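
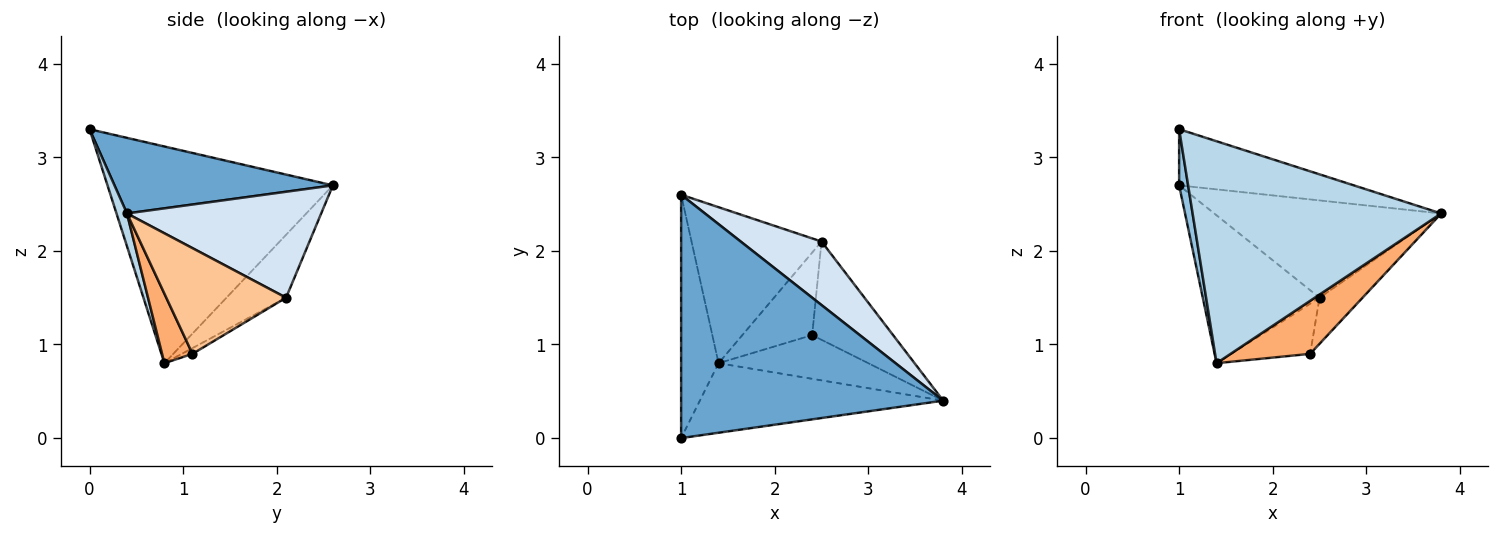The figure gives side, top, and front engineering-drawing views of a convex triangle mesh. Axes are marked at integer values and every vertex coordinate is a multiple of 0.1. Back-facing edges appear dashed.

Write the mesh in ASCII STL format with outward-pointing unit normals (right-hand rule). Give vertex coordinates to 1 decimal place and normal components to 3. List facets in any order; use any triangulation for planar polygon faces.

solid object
 facet normal 0.271 0.216 0.938
  outer loop
   vertex 1.0 0.0 3.3
   vertex 3.8 0.4 2.4
   vertex 1.0 2.6 2.7
  endloop
 endfacet
 facet normal -0.985 -0.039 -0.170
  outer loop
   vertex 1.4 0.8 0.8
   vertex 1.0 0.0 3.3
   vertex 1.0 2.6 2.7
  endloop
 endfacet
 facet normal 0.040 -0.954 -0.299
  outer loop
   vertex 1.4 0.8 0.8
   vertex 3.8 0.4 2.4
   vertex 1.0 0.0 3.3
  endloop
 endfacet
 facet normal 0.582 0.681 0.444
  outer loop
   vertex 2.5 2.1 1.5
   vertex 1.0 2.6 2.7
   vertex 3.8 0.4 2.4
  endloop
 endfacet
 facet normal -0.331 0.649 -0.685
  outer loop
   vertex 2.5 2.1 1.5
   vertex 1.4 0.8 0.8
   vertex 1.0 2.6 2.7
  endloop
 endfacet
 facet normal 0.283 -0.740 -0.610
  outer loop
   vertex 2.4 1.1 0.9
   vertex 3.8 0.4 2.4
   vertex 1.4 0.8 0.8
  endloop
 endfacet
 facet normal 0.764 0.274 -0.585
  outer loop
   vertex 2.4 1.1 0.9
   vertex 2.5 2.1 1.5
   vertex 3.8 0.4 2.4
  endloop
 endfacet
 facet normal -0.070 0.518 -0.852
  outer loop
   vertex 2.4 1.1 0.9
   vertex 1.4 0.8 0.8
   vertex 2.5 2.1 1.5
  endloop
 endfacet
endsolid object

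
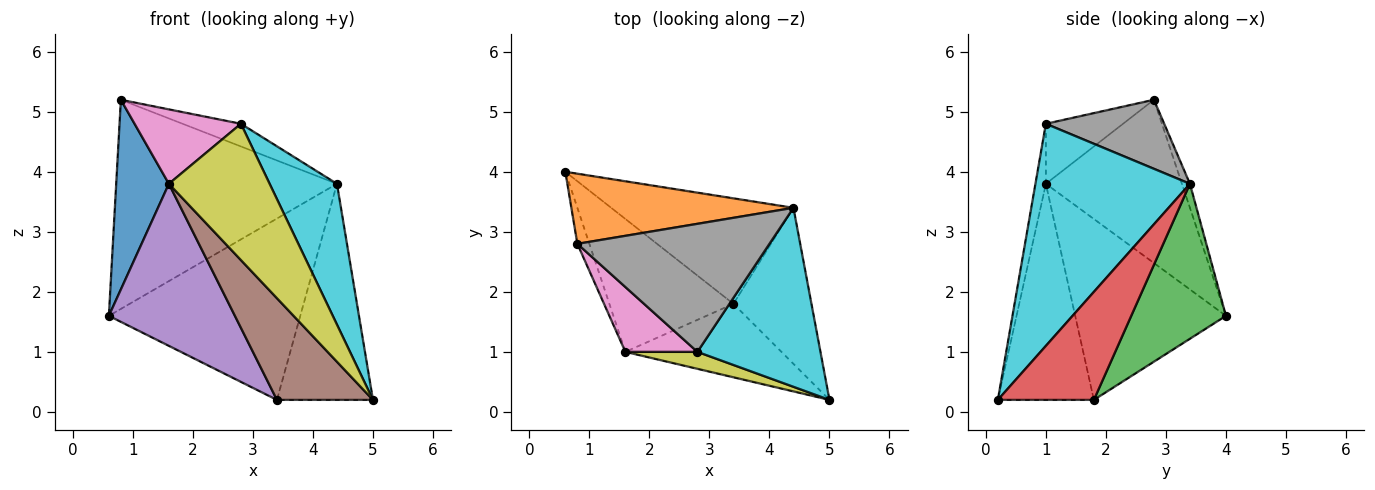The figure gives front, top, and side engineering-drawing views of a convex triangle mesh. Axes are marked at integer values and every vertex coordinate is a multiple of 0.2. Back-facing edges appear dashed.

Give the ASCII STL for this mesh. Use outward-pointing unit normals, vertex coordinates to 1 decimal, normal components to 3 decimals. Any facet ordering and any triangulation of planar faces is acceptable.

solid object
 facet normal -0.930 -0.360 -0.068
  outer loop
   vertex 1.6 1.0 3.8
   vertex 0.8 2.8 5.2
   vertex 0.6 4.0 1.6
  endloop
 endfacet
 facet normal -0.034 0.948 0.318
  outer loop
   vertex 4.4 3.4 3.8
   vertex 0.6 4.0 1.6
   vertex 0.8 2.8 5.2
  endloop
 endfacet
 facet normal 0.393 0.795 -0.462
  outer loop
   vertex 3.4 1.8 0.2
   vertex 0.6 4.0 1.6
   vertex 4.4 3.4 3.8
  endloop
 endfacet
 facet normal 0.630 0.630 -0.455
  outer loop
   vertex 3.4 1.8 0.2
   vertex 4.4 3.4 3.8
   vertex 5.0 0.2 0.2
  endloop
 endfacet
 facet normal -0.679 -0.568 -0.466
  outer loop
   vertex 3.4 1.8 0.2
   vertex 1.6 1.0 3.8
   vertex 0.6 4.0 1.6
  endloop
 endfacet
 facet normal -0.630 -0.630 -0.455
  outer loop
   vertex 3.4 1.8 0.2
   vertex 5.0 0.2 0.2
   vertex 1.6 1.0 3.8
  endloop
 endfacet
 facet normal -0.480 -0.661 0.576
  outer loop
   vertex 2.8 1.0 4.8
   vertex 0.8 2.8 5.2
   vertex 1.6 1.0 3.8
  endloop
 endfacet
 facet normal 0.334 0.164 0.928
  outer loop
   vertex 2.8 1.0 4.8
   vertex 4.4 3.4 3.8
   vertex 0.8 2.8 5.2
  endloop
 endfacet
 facet normal -0.102 -0.987 0.123
  outer loop
   vertex 2.8 1.0 4.8
   vertex 1.6 1.0 3.8
   vertex 5.0 0.2 0.2
  endloop
 endfacet
 facet normal 0.817 -0.356 0.453
  outer loop
   vertex 2.8 1.0 4.8
   vertex 5.0 0.2 0.2
   vertex 4.4 3.4 3.8
  endloop
 endfacet
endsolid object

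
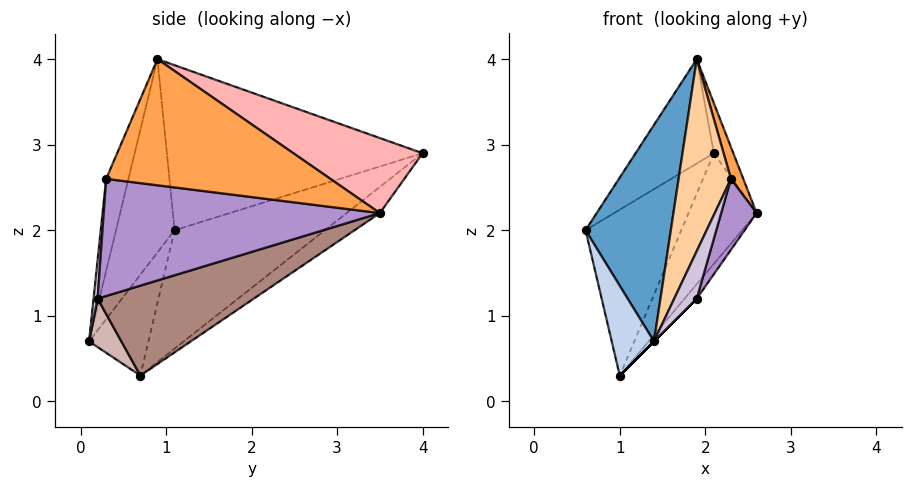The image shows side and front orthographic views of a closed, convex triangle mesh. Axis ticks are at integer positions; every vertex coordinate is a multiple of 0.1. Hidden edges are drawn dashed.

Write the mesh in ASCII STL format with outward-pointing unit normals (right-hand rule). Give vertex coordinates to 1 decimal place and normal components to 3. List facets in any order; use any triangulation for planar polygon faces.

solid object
 facet normal -0.544 -0.793 0.275
  outer loop
   vertex 1.9 0.9 4.0
   vertex 0.6 1.1 2.0
   vertex 1.4 0.1 0.7
  endloop
 endfacet
 facet normal -0.813 -0.579 -0.055
  outer loop
   vertex 1.0 0.7 0.3
   vertex 1.4 0.1 0.7
   vertex 0.6 1.1 2.0
  endloop
 endfacet
 facet normal 0.954 -0.053 0.295
  outer loop
   vertex 2.3 0.3 2.6
   vertex 2.6 3.5 2.2
   vertex 1.9 0.9 4.0
  endloop
 endfacet
 facet normal -0.377 -0.885 0.272
  outer loop
   vertex 2.3 0.3 2.6
   vertex 1.9 0.9 4.0
   vertex 1.4 0.1 0.7
  endloop
 endfacet
 facet normal -0.802 0.511 -0.309
  outer loop
   vertex 2.1 4.0 2.9
   vertex 1.0 0.7 0.3
   vertex 0.6 1.1 2.0
  endloop
 endfacet
 facet normal -0.317 0.650 -0.691
  outer loop
   vertex 2.1 4.0 2.9
   vertex 2.6 3.5 2.2
   vertex 1.0 0.7 0.3
  endloop
 endfacet
 facet normal -0.801 0.245 0.545
  outer loop
   vertex 2.1 4.0 2.9
   vertex 0.6 1.1 2.0
   vertex 1.9 0.9 4.0
  endloop
 endfacet
 facet normal 0.848 0.128 0.514
  outer loop
   vertex 2.1 4.0 2.9
   vertex 1.9 0.9 4.0
   vertex 2.6 3.5 2.2
  endloop
 endfacet
 facet normal 0.957 -0.123 -0.265
  outer loop
   vertex 1.9 0.2 1.2
   vertex 2.6 3.5 2.2
   vertex 2.3 0.3 2.6
  endloop
 endfacet
 facet normal 0.177 -0.984 0.020
  outer loop
   vertex 1.9 0.2 1.2
   vertex 2.3 0.3 2.6
   vertex 1.4 0.1 0.7
  endloop
 endfacet
 facet normal 0.721 0.056 -0.690
  outer loop
   vertex 1.9 0.2 1.2
   vertex 1.0 0.7 0.3
   vertex 2.6 3.5 2.2
  endloop
 endfacet
 facet normal 0.707 0.000 -0.707
  outer loop
   vertex 1.9 0.2 1.2
   vertex 1.4 0.1 0.7
   vertex 1.0 0.7 0.3
  endloop
 endfacet
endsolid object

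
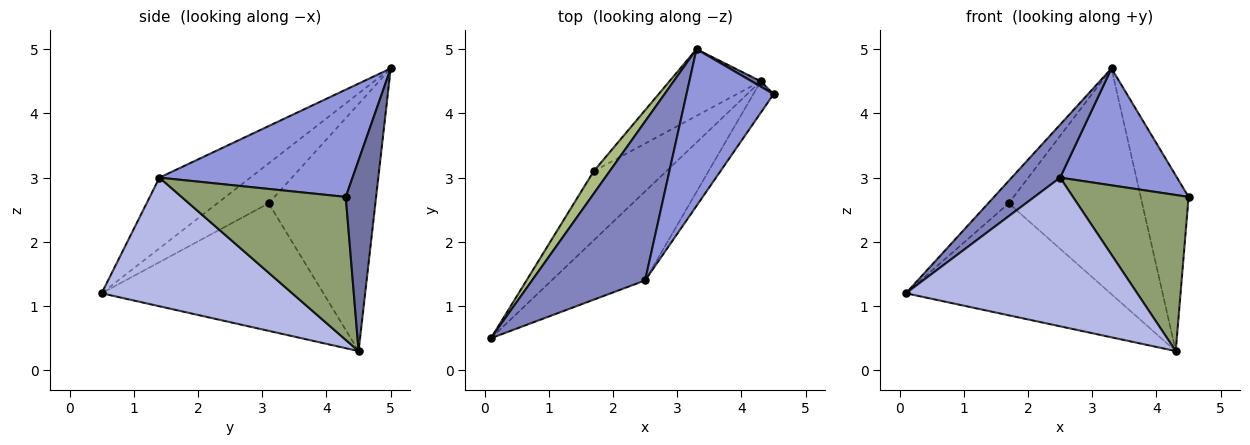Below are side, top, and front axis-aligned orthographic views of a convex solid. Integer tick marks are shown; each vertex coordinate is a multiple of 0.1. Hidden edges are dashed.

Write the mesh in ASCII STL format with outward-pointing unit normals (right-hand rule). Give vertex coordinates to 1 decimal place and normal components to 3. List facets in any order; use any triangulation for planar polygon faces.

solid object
 facet normal 0.535 0.844 0.026
  outer loop
   vertex 4.3 4.5 0.3
   vertex 3.3 5.0 4.7
   vertex 4.5 4.3 2.7
  endloop
 endfacet
 facet normal -0.510 -0.272 0.816
  outer loop
   vertex 2.5 1.4 3.0
   vertex 3.3 5.0 4.7
   vertex 0.1 0.5 1.2
  endloop
 endfacet
 facet normal 0.703 -0.425 0.570
  outer loop
   vertex 2.5 1.4 3.0
   vertex 4.5 4.3 2.7
   vertex 3.3 5.0 4.7
  endloop
 endfacet
 facet normal 0.577 -0.701 -0.419
  outer loop
   vertex 2.5 1.4 3.0
   vertex 0.1 0.5 1.2
   vertex 4.3 4.5 0.3
  endloop
 endfacet
 facet normal 0.812 -0.572 -0.115
  outer loop
   vertex 2.5 1.4 3.0
   vertex 4.3 4.5 0.3
   vertex 4.5 4.3 2.7
  endloop
 endfacet
 facet normal -0.870 0.348 0.348
  outer loop
   vertex 1.7 3.1 2.6
   vertex 0.1 0.5 1.2
   vertex 3.3 5.0 4.7
  endloop
 endfacet
 facet normal -0.678 0.625 -0.386
  outer loop
   vertex 1.7 3.1 2.6
   vertex 4.3 4.5 0.3
   vertex 0.1 0.5 1.2
  endloop
 endfacet
 facet normal -0.609 0.761 -0.225
  outer loop
   vertex 1.7 3.1 2.6
   vertex 3.3 5.0 4.7
   vertex 4.3 4.5 0.3
  endloop
 endfacet
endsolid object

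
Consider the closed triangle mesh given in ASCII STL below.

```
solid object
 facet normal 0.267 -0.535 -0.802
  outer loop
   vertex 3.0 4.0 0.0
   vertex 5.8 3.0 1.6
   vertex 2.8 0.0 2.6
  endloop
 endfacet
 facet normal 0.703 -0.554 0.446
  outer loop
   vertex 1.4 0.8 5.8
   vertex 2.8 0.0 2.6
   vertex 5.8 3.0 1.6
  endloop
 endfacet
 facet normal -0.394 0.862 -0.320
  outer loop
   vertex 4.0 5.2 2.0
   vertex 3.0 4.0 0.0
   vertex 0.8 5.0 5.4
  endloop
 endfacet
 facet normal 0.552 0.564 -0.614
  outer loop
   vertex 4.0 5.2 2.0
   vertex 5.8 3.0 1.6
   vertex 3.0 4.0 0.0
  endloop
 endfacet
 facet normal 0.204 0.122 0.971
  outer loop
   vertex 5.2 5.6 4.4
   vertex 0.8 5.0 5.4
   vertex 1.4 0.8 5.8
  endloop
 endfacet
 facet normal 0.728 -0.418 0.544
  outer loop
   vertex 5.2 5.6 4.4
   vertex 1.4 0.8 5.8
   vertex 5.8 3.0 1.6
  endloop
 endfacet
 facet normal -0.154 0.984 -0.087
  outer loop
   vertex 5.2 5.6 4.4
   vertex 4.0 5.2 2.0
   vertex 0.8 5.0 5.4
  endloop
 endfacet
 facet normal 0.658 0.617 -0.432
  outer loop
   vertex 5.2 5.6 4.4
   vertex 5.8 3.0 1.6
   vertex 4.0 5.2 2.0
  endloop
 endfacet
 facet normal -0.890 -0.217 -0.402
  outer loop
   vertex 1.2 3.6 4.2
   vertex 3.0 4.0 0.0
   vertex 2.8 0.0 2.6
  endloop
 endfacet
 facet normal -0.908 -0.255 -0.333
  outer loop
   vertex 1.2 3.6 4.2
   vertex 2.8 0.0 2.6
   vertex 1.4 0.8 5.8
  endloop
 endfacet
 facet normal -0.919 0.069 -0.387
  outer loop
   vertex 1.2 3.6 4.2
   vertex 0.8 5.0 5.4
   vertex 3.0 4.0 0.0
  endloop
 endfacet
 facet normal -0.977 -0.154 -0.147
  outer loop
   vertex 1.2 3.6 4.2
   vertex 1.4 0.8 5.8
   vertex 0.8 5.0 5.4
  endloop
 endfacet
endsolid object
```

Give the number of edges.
18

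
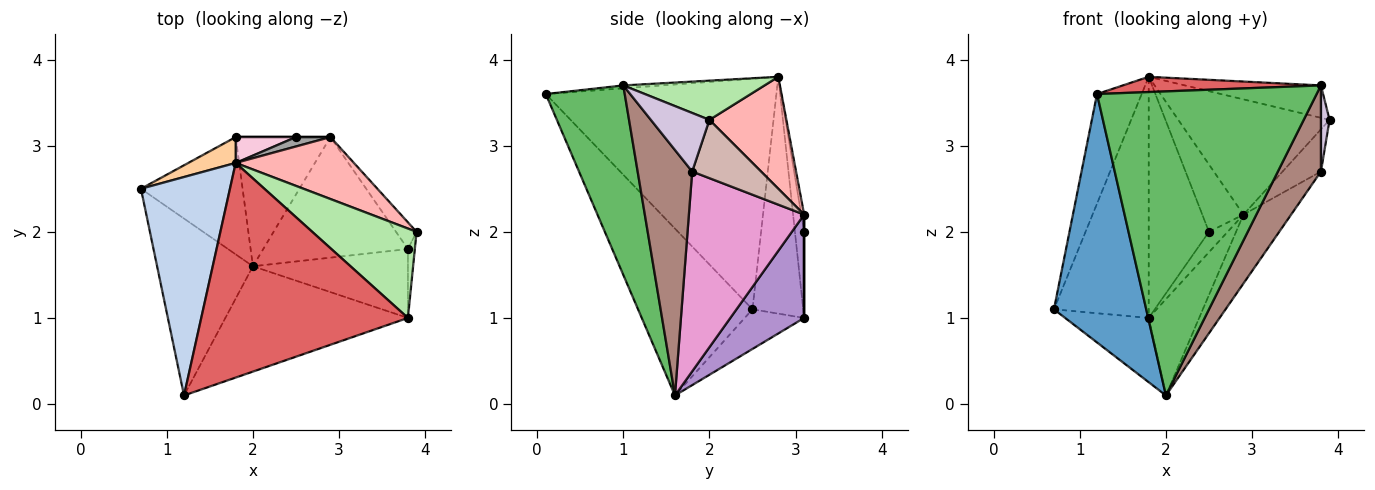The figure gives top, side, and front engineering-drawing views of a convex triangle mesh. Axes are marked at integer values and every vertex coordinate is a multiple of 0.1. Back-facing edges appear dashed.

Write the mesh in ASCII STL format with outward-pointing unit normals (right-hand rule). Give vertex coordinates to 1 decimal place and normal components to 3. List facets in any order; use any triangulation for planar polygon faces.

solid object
 facet normal -0.711 -0.573 -0.408
  outer loop
   vertex 2.0 1.6 0.1
   vertex 1.2 0.1 3.6
   vertex 0.7 2.5 1.1
  endloop
 endfacet
 facet normal -0.918 0.178 0.354
  outer loop
   vertex 1.8 2.8 3.8
   vertex 0.7 2.5 1.1
   vertex 1.2 0.1 3.6
  endloop
 endfacet
 facet normal -0.323 0.455 -0.830
  outer loop
   vertex 1.8 3.1 1.0
   vertex 2.0 1.6 0.1
   vertex 0.7 2.5 1.1
  endloop
 endfacet
 facet normal -0.470 0.878 0.094
  outer loop
   vertex 1.8 3.1 1.0
   vertex 0.7 2.5 1.1
   vertex 1.8 2.8 3.8
  endloop
 endfacet
 facet normal 0.322 -0.895 -0.310
  outer loop
   vertex 3.8 1.0 3.7
   vertex 1.2 0.1 3.6
   vertex 2.0 1.6 0.1
  endloop
 endfacet
 facet normal 0.333 0.321 0.886
  outer loop
   vertex 3.8 1.0 3.7
   vertex 3.9 2.0 3.3
   vertex 1.8 2.8 3.8
  endloop
 endfacet
 facet normal -0.014 -0.071 0.997
  outer loop
   vertex 3.8 1.0 3.7
   vertex 1.8 2.8 3.8
   vertex 1.2 0.1 3.6
  endloop
 endfacet
 facet normal 0.409 0.804 0.432
  outer loop
   vertex 2.9 3.1 2.2
   vertex 1.8 2.8 3.8
   vertex 3.9 2.0 3.3
  endloop
 endfacet
 facet normal 0.658 0.450 -0.603
  outer loop
   vertex 2.9 3.1 2.2
   vertex 2.0 1.6 0.1
   vertex 1.8 3.1 1.0
  endloop
 endfacet
 facet normal 0.983 -0.145 -0.116
  outer loop
   vertex 3.8 1.8 2.7
   vertex 3.9 2.0 3.3
   vertex 3.8 1.0 3.7
  endloop
 endfacet
 facet normal 0.703 -0.555 -0.444
  outer loop
   vertex 3.8 1.8 2.7
   vertex 3.8 1.0 3.7
   vertex 2.0 1.6 0.1
  endloop
 endfacet
 facet normal 0.835 0.465 -0.294
  outer loop
   vertex 3.8 1.8 2.7
   vertex 2.9 3.1 2.2
   vertex 3.9 2.0 3.3
  endloop
 endfacet
 facet normal 0.768 0.318 -0.556
  outer loop
   vertex 3.8 1.8 2.7
   vertex 2.0 1.6 0.1
   vertex 2.9 3.1 2.2
  endloop
 endfacet
 facet normal -0.150 0.983 0.105
  outer loop
   vertex 2.5 3.1 2.0
   vertex 1.8 3.1 1.0
   vertex 1.8 2.8 3.8
  endloop
 endfacet
 facet normal -0.069 0.988 0.138
  outer loop
   vertex 2.5 3.1 2.0
   vertex 1.8 2.8 3.8
   vertex 2.9 3.1 2.2
  endloop
 endfacet
 facet normal 0.000 1.000 0.000
  outer loop
   vertex 2.5 3.1 2.0
   vertex 2.9 3.1 2.2
   vertex 1.8 3.1 1.0
  endloop
 endfacet
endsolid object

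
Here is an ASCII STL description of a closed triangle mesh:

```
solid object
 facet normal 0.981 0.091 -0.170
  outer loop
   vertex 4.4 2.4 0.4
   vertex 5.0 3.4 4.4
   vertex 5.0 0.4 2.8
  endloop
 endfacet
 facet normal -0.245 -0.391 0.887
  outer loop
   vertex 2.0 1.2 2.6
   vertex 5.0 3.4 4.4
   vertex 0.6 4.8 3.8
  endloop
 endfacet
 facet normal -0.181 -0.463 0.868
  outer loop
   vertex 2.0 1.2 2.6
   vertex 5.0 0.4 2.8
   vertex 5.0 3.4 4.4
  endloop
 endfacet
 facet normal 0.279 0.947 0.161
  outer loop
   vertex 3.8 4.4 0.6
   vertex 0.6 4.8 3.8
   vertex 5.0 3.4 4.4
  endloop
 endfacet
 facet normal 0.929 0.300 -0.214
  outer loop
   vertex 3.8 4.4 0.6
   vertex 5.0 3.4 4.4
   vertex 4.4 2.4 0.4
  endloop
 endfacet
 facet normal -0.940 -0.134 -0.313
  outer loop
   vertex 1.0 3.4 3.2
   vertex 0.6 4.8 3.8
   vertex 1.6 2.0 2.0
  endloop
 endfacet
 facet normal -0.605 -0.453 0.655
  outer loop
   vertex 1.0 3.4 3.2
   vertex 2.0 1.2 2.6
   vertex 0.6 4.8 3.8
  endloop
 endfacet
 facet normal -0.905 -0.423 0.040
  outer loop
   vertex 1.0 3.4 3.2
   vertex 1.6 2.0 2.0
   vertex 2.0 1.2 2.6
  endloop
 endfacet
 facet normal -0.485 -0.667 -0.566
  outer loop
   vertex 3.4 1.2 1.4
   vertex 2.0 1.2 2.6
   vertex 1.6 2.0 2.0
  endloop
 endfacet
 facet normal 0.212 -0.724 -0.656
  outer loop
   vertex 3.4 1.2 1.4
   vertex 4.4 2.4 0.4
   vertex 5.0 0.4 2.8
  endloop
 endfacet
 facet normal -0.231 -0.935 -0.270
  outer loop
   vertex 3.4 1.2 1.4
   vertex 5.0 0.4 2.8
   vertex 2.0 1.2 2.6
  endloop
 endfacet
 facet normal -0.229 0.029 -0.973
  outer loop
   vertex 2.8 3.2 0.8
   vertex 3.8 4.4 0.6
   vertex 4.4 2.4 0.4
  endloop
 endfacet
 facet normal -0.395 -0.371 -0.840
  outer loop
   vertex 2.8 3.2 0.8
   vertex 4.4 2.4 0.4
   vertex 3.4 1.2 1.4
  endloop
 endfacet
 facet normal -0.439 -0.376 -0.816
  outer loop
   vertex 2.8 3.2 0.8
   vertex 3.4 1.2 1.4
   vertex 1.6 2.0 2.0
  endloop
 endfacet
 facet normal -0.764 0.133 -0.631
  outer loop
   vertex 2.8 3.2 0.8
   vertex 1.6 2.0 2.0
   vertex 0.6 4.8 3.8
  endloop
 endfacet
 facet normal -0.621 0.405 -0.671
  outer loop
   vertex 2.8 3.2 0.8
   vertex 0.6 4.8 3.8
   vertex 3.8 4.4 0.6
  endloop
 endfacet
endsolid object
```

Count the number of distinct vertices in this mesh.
10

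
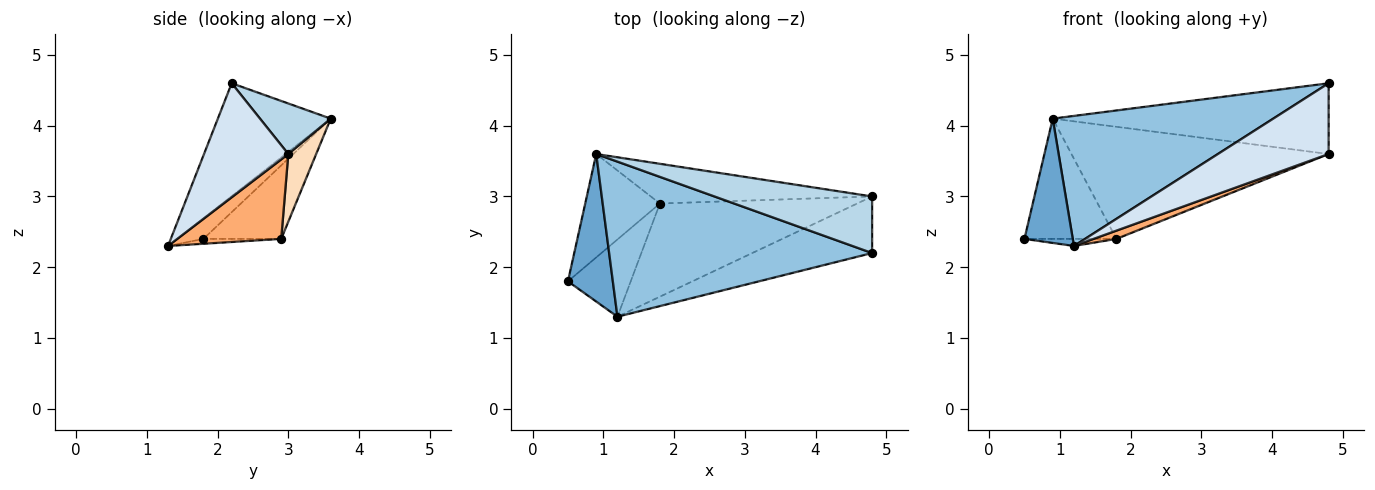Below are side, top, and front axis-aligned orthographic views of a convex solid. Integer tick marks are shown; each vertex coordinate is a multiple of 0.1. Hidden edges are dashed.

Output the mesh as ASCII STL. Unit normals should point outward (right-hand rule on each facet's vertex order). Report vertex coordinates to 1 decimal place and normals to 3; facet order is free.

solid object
 facet normal -0.331 -0.608 0.722
  outer loop
   vertex 1.2 1.3 2.3
   vertex 0.9 3.6 4.1
   vertex 0.5 1.8 2.4
  endloop
 endfacet
 facet normal -0.312 -0.610 0.728
  outer loop
   vertex 1.2 1.3 2.3
   vertex 4.8 2.2 4.6
   vertex 0.9 3.6 4.1
  endloop
 endfacet
 facet normal 0.196 0.766 0.613
  outer loop
   vertex 4.8 3.0 3.6
   vertex 0.9 3.6 4.1
   vertex 4.8 2.2 4.6
  endloop
 endfacet
 facet normal 0.511 -0.671 -0.537
  outer loop
   vertex 4.8 3.0 3.6
   vertex 4.8 2.2 4.6
   vertex 1.2 1.3 2.3
  endloop
 endfacet
 facet normal -0.077 0.091 -0.993
  outer loop
   vertex 1.8 2.9 2.4
   vertex 1.2 1.3 2.3
   vertex 0.5 1.8 2.4
  endloop
 endfacet
 facet normal 0.372 -0.082 -0.924
  outer loop
   vertex 1.8 2.9 2.4
   vertex 4.8 3.0 3.6
   vertex 1.2 1.3 2.3
  endloop
 endfacet
 facet normal -0.540 0.638 -0.549
  outer loop
   vertex 1.8 2.9 2.4
   vertex 0.5 1.8 2.4
   vertex 0.9 3.6 4.1
  endloop
 endfacet
 facet normal 0.102 0.938 -0.332
  outer loop
   vertex 1.8 2.9 2.4
   vertex 0.9 3.6 4.1
   vertex 4.8 3.0 3.6
  endloop
 endfacet
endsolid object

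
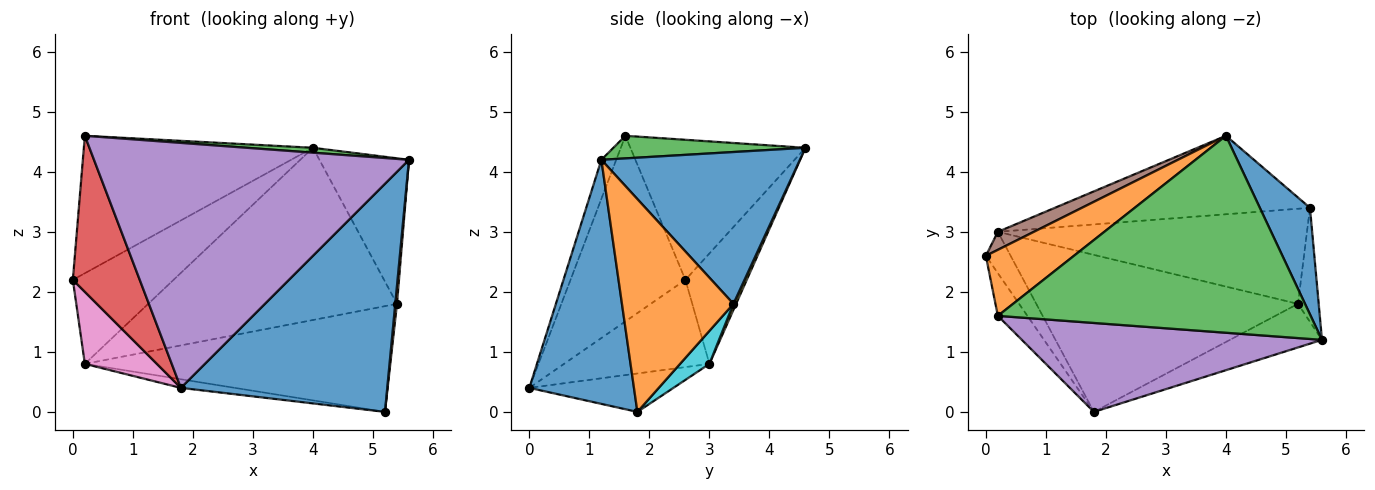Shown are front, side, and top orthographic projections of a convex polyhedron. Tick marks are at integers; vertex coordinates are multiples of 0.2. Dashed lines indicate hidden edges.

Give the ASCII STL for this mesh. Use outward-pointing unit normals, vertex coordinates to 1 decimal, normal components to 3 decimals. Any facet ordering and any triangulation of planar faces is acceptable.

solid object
 facet normal 0.446 -0.879 -0.168
  outer loop
   vertex 1.8 0.0 0.4
   vertex 5.2 1.8 0.0
   vertex 5.6 1.2 4.2
  endloop
 endfacet
 facet normal -0.567 0.742 0.357
  outer loop
   vertex 0.2 1.6 4.6
   vertex 4.0 4.6 4.4
   vertex 0.0 2.6 2.2
  endloop
 endfacet
 facet normal 0.072 -0.025 0.997
  outer loop
   vertex 0.2 1.6 4.6
   vertex 5.6 1.2 4.2
   vertex 4.0 4.6 4.4
  endloop
 endfacet
 facet normal -0.856 -0.498 -0.136
  outer loop
   vertex 0.2 1.6 4.6
   vertex 0.0 2.6 2.2
   vertex 1.8 0.0 0.4
  endloop
 endfacet
 facet normal -0.044 -0.939 0.341
  outer loop
   vertex 0.2 1.6 4.6
   vertex 1.8 0.0 0.4
   vertex 5.6 1.2 4.2
  endloop
 endfacet
 facet normal -0.513 0.842 0.167
  outer loop
   vertex 0.2 3.0 0.8
   vertex 0.0 2.6 2.2
   vertex 4.0 4.6 4.4
  endloop
 endfacet
 facet normal -0.868 -0.430 -0.247
  outer loop
   vertex 0.2 3.0 0.8
   vertex 1.8 0.0 0.4
   vertex 0.0 2.6 2.2
  endloop
 endfacet
 facet normal -0.145 0.054 -0.988
  outer loop
   vertex 0.2 3.0 0.8
   vertex 5.2 1.8 0.0
   vertex 1.8 0.0 0.4
  endloop
 endfacet
 facet normal 0.010 0.910 -0.415
  outer loop
   vertex 5.4 3.4 1.8
   vertex 0.2 3.0 0.8
   vertex 4.0 4.6 4.4
  endloop
 endfacet
 facet normal 0.071 0.742 -0.667
  outer loop
   vertex 5.4 3.4 1.8
   vertex 5.2 1.8 0.0
   vertex 0.2 3.0 0.8
  endloop
 endfacet
 facet normal 0.873 0.394 0.288
  outer loop
   vertex 5.4 3.4 1.8
   vertex 4.0 4.6 4.4
   vertex 5.6 1.2 4.2
  endloop
 endfacet
 facet normal 0.995 -0.015 -0.097
  outer loop
   vertex 5.4 3.4 1.8
   vertex 5.6 1.2 4.2
   vertex 5.2 1.8 0.0
  endloop
 endfacet
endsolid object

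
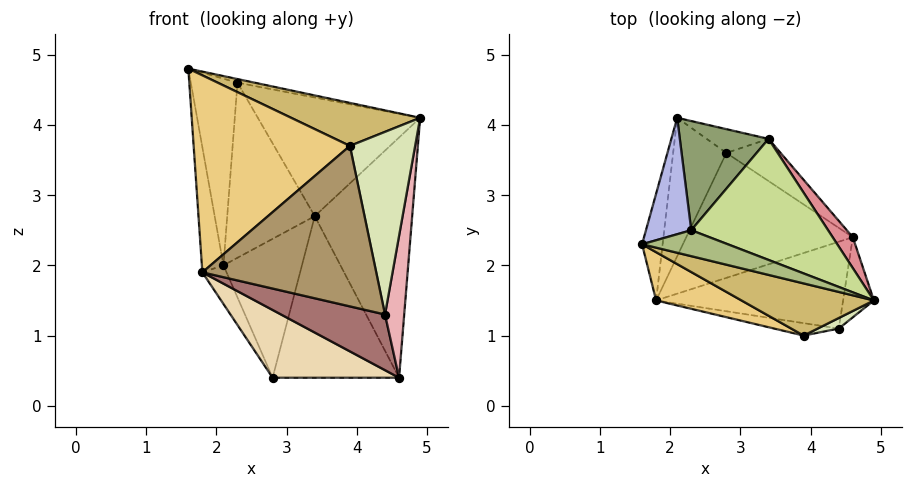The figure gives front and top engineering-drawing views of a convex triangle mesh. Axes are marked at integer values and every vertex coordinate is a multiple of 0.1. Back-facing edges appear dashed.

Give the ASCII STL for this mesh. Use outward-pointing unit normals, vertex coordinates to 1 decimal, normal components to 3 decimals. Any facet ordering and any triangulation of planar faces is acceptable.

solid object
 facet normal -0.988 0.118 -0.101
  outer loop
   vertex 1.8 1.5 1.9
   vertex 1.6 2.3 4.8
   vertex 2.1 4.1 2.0
  endloop
 endfacet
 facet normal -0.895 0.120 -0.429
  outer loop
   vertex 1.8 1.5 1.9
   vertex 2.1 4.1 2.0
   vertex 2.8 3.6 0.4
  endloop
 endfacet
 facet normal 0.303 0.939 -0.161
  outer loop
   vertex 3.4 3.8 2.7
   vertex 2.8 3.6 0.4
   vertex 2.1 4.1 2.0
  endloop
 endfacet
 facet normal -0.091 0.845 0.527
  outer loop
   vertex 2.3 2.5 4.6
   vertex 2.1 4.1 2.0
   vertex 1.6 2.3 4.8
  endloop
 endfacet
 facet normal -0.089 0.845 0.527
  outer loop
   vertex 2.3 2.5 4.6
   vertex 3.4 3.8 2.7
   vertex 2.1 4.1 2.0
  endloop
 endfacet
 facet normal 0.237 0.134 0.962
  outer loop
   vertex 2.3 2.5 4.6
   vertex 1.6 2.3 4.8
   vertex 4.9 1.5 4.1
  endloop
 endfacet
 facet normal 0.377 0.648 0.662
  outer loop
   vertex 2.3 2.5 4.6
   vertex 4.9 1.5 4.1
   vertex 3.4 3.8 2.7
  endloop
 endfacet
 facet normal 0.430 -0.901 0.052
  outer loop
   vertex 3.9 1.0 3.7
   vertex 4.4 1.1 1.3
   vertex 4.9 1.5 4.1
  endloop
 endfacet
 facet normal -0.169 -0.983 -0.076
  outer loop
   vertex 3.9 1.0 3.7
   vertex 1.8 1.5 1.9
   vertex 4.4 1.1 1.3
  endloop
 endfacet
 facet normal 0.009 -0.636 0.772
  outer loop
   vertex 3.9 1.0 3.7
   vertex 4.9 1.5 4.1
   vertex 1.6 2.3 4.8
  endloop
 endfacet
 facet normal -0.399 -0.891 0.218
  outer loop
   vertex 3.9 1.0 3.7
   vertex 1.6 2.3 4.8
   vertex 1.8 1.5 1.9
  endloop
 endfacet
 facet normal -0.303 -0.454 -0.838
  outer loop
   vertex 4.6 2.4 0.4
   vertex 1.8 1.5 1.9
   vertex 2.8 3.6 0.4
  endloop
 endfacet
 facet normal -0.267 -0.520 -0.811
  outer loop
   vertex 4.6 2.4 0.4
   vertex 4.4 1.1 1.3
   vertex 1.8 1.5 1.9
  endloop
 endfacet
 facet normal 0.542 0.813 -0.212
  outer loop
   vertex 4.6 2.4 0.4
   vertex 2.8 3.6 0.4
   vertex 3.4 3.8 2.7
  endloop
 endfacet
 facet normal 0.814 0.576 0.074
  outer loop
   vertex 4.6 2.4 0.4
   vertex 3.4 3.8 2.7
   vertex 4.9 1.5 4.1
  endloop
 endfacet
 facet normal 0.960 -0.243 -0.137
  outer loop
   vertex 4.6 2.4 0.4
   vertex 4.9 1.5 4.1
   vertex 4.4 1.1 1.3
  endloop
 endfacet
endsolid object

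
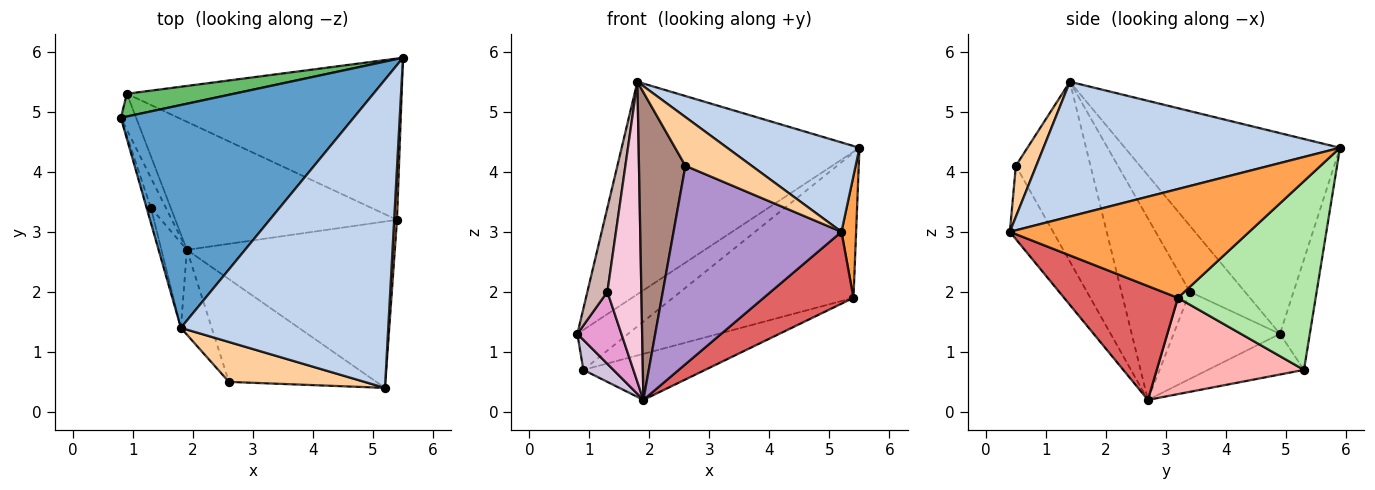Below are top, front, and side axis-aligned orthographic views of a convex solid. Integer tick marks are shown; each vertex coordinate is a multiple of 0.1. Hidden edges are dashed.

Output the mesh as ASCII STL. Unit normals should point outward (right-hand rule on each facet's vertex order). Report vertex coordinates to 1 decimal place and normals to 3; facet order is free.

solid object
 facet normal -0.529 0.585 0.614
  outer loop
   vertex 1.8 1.4 5.5
   vertex 5.5 5.9 4.4
   vertex 0.8 4.9 1.3
  endloop
 endfacet
 facet normal 0.530 -0.236 0.815
  outer loop
   vertex 1.8 1.4 5.5
   vertex 5.2 0.4 3.0
   vertex 5.5 5.9 4.4
  endloop
 endfacet
 facet normal 0.998 -0.061 0.026
  outer loop
   vertex 5.4 3.2 1.9
   vertex 5.5 5.9 4.4
   vertex 5.2 0.4 3.0
  endloop
 endfacet
 facet normal 0.232 -0.753 0.616
  outer loop
   vertex 2.6 0.5 4.1
   vertex 5.2 0.4 3.0
   vertex 1.8 1.4 5.5
  endloop
 endfacet
 facet normal -0.455 0.774 0.440
  outer loop
   vertex 0.9 5.3 0.7
   vertex 0.8 4.9 1.3
   vertex 5.5 5.9 4.4
  endloop
 endfacet
 facet normal 0.455 0.596 -0.662
  outer loop
   vertex 0.9 5.3 0.7
   vertex 5.5 5.9 4.4
   vertex 5.4 3.2 1.9
  endloop
 endfacet
 facet normal 0.449 -0.354 -0.820
  outer loop
   vertex 1.9 2.7 0.2
   vertex 5.4 3.2 1.9
   vertex 5.2 0.4 3.0
  endloop
 endfacet
 facet normal 0.378 0.313 -0.871
  outer loop
   vertex 1.9 2.7 0.2
   vertex 0.9 5.3 0.7
   vertex 5.4 3.2 1.9
  endloop
 endfacet
 facet normal -0.223 -0.866 -0.448
  outer loop
   vertex 1.9 2.7 0.2
   vertex 5.2 0.4 3.0
   vertex 2.6 0.5 4.1
  endloop
 endfacet
 facet normal -0.899 -0.281 -0.337
  outer loop
   vertex 1.9 2.7 0.2
   vertex 0.8 4.9 1.3
   vertex 0.9 5.3 0.7
  endloop
 endfacet
 facet normal -0.840 -0.523 -0.144
  outer loop
   vertex 1.9 2.7 0.2
   vertex 2.6 0.5 4.1
   vertex 1.8 1.4 5.5
  endloop
 endfacet
 facet normal -0.938 -0.341 -0.061
  outer loop
   vertex 1.3 3.4 2.0
   vertex 1.8 1.4 5.5
   vertex 0.8 4.9 1.3
  endloop
 endfacet
 facet normal -0.913 -0.378 -0.157
  outer loop
   vertex 1.3 3.4 2.0
   vertex 0.8 4.9 1.3
   vertex 1.9 2.7 0.2
  endloop
 endfacet
 facet normal -0.889 -0.441 -0.125
  outer loop
   vertex 1.3 3.4 2.0
   vertex 1.9 2.7 0.2
   vertex 1.8 1.4 5.5
  endloop
 endfacet
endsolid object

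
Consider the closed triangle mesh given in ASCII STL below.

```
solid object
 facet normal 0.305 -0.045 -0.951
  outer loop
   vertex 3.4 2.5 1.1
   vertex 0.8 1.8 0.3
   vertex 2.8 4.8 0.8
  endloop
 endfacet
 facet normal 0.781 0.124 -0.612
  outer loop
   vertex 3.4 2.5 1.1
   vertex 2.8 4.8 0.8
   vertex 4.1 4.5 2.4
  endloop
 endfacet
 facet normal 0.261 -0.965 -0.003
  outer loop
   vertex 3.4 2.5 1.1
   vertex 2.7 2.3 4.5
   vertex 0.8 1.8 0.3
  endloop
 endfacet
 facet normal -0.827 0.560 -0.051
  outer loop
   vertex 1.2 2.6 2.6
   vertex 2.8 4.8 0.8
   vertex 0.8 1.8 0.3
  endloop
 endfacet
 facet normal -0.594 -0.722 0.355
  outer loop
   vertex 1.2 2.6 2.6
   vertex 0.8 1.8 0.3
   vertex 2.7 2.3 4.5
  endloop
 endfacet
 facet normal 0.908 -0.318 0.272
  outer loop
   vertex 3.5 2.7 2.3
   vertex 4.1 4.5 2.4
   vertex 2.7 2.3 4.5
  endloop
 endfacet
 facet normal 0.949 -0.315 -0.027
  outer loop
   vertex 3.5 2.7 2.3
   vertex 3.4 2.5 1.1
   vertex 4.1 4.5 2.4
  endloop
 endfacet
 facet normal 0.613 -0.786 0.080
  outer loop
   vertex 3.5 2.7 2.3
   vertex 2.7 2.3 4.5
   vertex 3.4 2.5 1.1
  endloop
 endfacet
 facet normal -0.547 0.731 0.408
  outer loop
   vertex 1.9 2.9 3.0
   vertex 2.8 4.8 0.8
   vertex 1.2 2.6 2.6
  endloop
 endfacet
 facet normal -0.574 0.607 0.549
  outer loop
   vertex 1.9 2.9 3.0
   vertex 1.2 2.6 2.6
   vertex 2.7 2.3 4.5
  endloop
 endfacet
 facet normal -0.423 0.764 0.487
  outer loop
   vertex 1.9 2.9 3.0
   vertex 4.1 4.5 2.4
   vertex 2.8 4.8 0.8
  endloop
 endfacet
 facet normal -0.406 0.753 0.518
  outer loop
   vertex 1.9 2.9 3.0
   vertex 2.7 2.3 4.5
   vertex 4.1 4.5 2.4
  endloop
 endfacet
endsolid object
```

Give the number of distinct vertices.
8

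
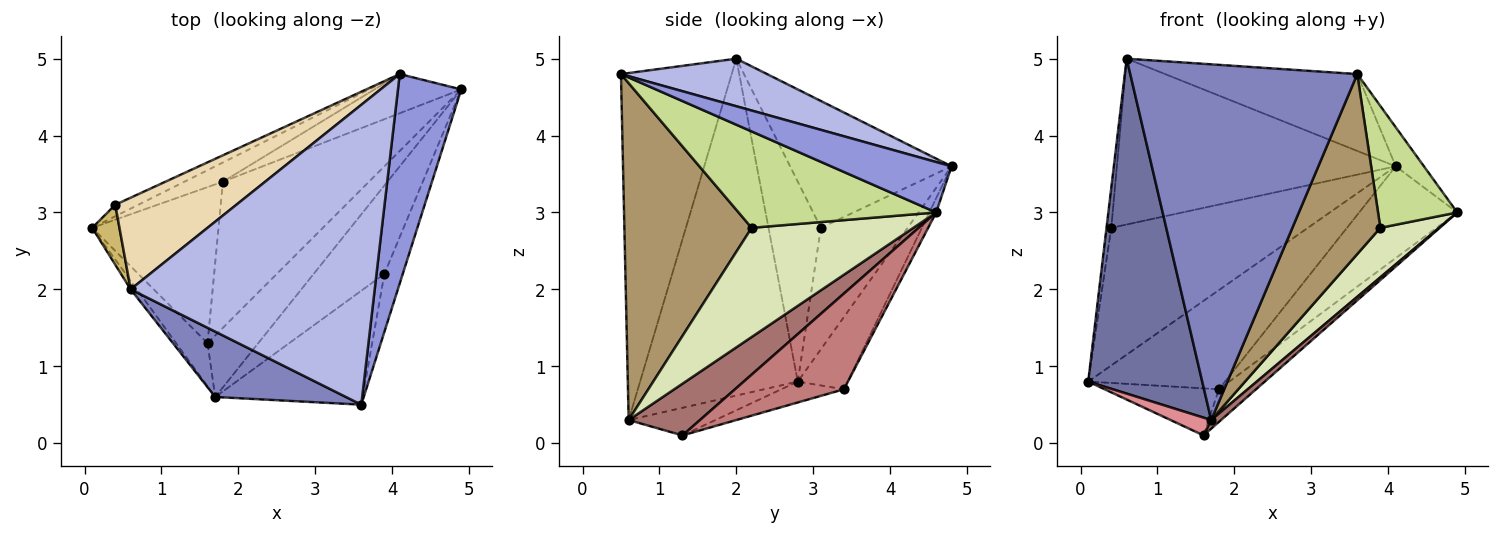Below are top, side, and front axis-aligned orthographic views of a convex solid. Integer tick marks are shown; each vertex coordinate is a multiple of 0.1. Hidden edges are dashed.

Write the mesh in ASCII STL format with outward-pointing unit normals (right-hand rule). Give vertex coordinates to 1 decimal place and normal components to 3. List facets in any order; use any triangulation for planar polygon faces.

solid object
 facet normal -0.810 -0.586 -0.015
  outer loop
   vertex 1.7 0.6 0.3
   vertex 0.6 2.0 5.0
   vertex 0.1 2.8 0.8
  endloop
 endfacet
 facet normal -0.433 -0.887 0.163
  outer loop
   vertex 1.7 0.6 0.3
   vertex 3.6 0.5 4.8
   vertex 0.6 2.0 5.0
  endloop
 endfacet
 facet normal 0.617 0.144 0.774
  outer loop
   vertex 4.1 4.8 3.6
   vertex 3.6 0.5 4.8
   vertex 4.9 4.6 3.0
  endloop
 endfacet
 facet normal 0.185 0.244 0.952
  outer loop
   vertex 4.1 4.8 3.6
   vertex 0.6 2.0 5.0
   vertex 3.6 0.5 4.8
  endloop
 endfacet
 facet normal -0.337 0.924 -0.179
  outer loop
   vertex 1.8 3.4 0.7
   vertex 0.1 2.8 0.8
   vertex 4.1 4.8 3.6
  endloop
 endfacet
 facet normal -0.064 0.918 -0.392
  outer loop
   vertex 1.8 3.4 0.7
   vertex 4.1 4.8 3.6
   vertex 4.9 4.6 3.0
  endloop
 endfacet
 facet normal 0.914 -0.366 -0.174
  outer loop
   vertex 3.9 2.2 2.8
   vertex 4.9 4.6 3.0
   vertex 3.6 0.5 4.8
  endloop
 endfacet
 facet normal 0.803 -0.291 -0.520
  outer loop
   vertex 3.9 2.2 2.8
   vertex 1.7 0.6 0.3
   vertex 4.9 4.6 3.0
  endloop
 endfacet
 facet normal 0.774 -0.535 -0.339
  outer loop
   vertex 3.9 2.2 2.8
   vertex 3.6 0.5 4.8
   vertex 1.7 0.6 0.3
  endloop
 endfacet
 facet normal -0.987 0.090 0.135
  outer loop
   vertex 0.4 3.1 2.8
   vertex 0.1 2.8 0.8
   vertex 0.6 2.0 5.0
  endloop
 endfacet
 facet normal -0.403 0.912 -0.076
  outer loop
   vertex 0.4 3.1 2.8
   vertex 4.1 4.8 3.6
   vertex 0.1 2.8 0.8
  endloop
 endfacet
 facet normal -0.452 0.781 0.431
  outer loop
   vertex 0.4 3.1 2.8
   vertex 0.6 2.0 5.0
   vertex 4.1 4.8 3.6
  endloop
 endfacet
 facet normal 0.710 -0.098 -0.697
  outer loop
   vertex 1.6 1.3 0.1
   vertex 4.9 4.6 3.0
   vertex 1.7 0.6 0.3
  endloop
 endfacet
 facet normal 0.539 0.184 -0.822
  outer loop
   vertex 1.6 1.3 0.1
   vertex 1.8 3.4 0.7
   vertex 4.9 4.6 3.0
  endloop
 endfacet
 facet normal -0.630 -0.295 -0.718
  outer loop
   vertex 1.6 1.3 0.1
   vertex 1.7 0.6 0.3
   vertex 0.1 2.8 0.8
  endloop
 endfacet
 facet normal -0.156 0.285 -0.946
  outer loop
   vertex 1.6 1.3 0.1
   vertex 0.1 2.8 0.8
   vertex 1.8 3.4 0.7
  endloop
 endfacet
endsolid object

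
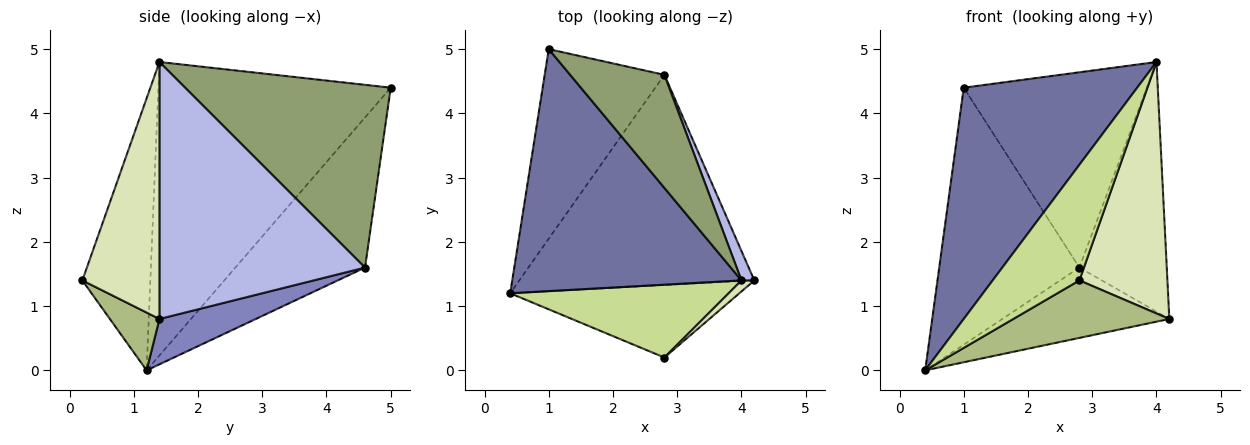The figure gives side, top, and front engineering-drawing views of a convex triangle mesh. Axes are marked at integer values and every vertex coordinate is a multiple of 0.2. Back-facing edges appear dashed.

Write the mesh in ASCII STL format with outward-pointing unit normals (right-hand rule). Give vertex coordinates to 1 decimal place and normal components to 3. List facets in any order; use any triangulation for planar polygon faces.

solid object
 facet normal -0.679 -0.507 0.531
  outer loop
   vertex 4.0 1.4 4.8
   vertex 1.0 5.0 4.4
   vertex 0.4 1.2 0.0
  endloop
 endfacet
 facet normal 0.180 0.312 -0.933
  outer loop
   vertex 2.8 4.6 1.6
   vertex 4.2 1.4 0.8
   vertex 0.4 1.2 0.0
  endloop
 endfacet
 facet normal -0.597 0.646 -0.476
  outer loop
   vertex 2.8 4.6 1.6
   vertex 0.4 1.2 0.0
   vertex 1.0 5.0 4.4
  endloop
 endfacet
 facet normal 0.919 0.391 0.046
  outer loop
   vertex 2.8 4.6 1.6
   vertex 4.0 1.4 4.8
   vertex 4.2 1.4 0.8
  endloop
 endfacet
 facet normal 0.697 0.621 0.359
  outer loop
   vertex 2.8 4.6 1.6
   vertex 1.0 5.0 4.4
   vertex 4.0 1.4 4.8
  endloop
 endfacet
 facet normal 0.194 -0.610 -0.768
  outer loop
   vertex 2.8 0.2 1.4
   vertex 0.4 1.2 0.0
   vertex 4.2 1.4 0.8
  endloop
 endfacet
 facet normal -0.553 -0.705 0.444
  outer loop
   vertex 2.8 0.2 1.4
   vertex 4.0 1.4 4.8
   vertex 0.4 1.2 0.0
  endloop
 endfacet
 facet normal 0.659 -0.752 0.033
  outer loop
   vertex 2.8 0.2 1.4
   vertex 4.2 1.4 0.8
   vertex 4.0 1.4 4.8
  endloop
 endfacet
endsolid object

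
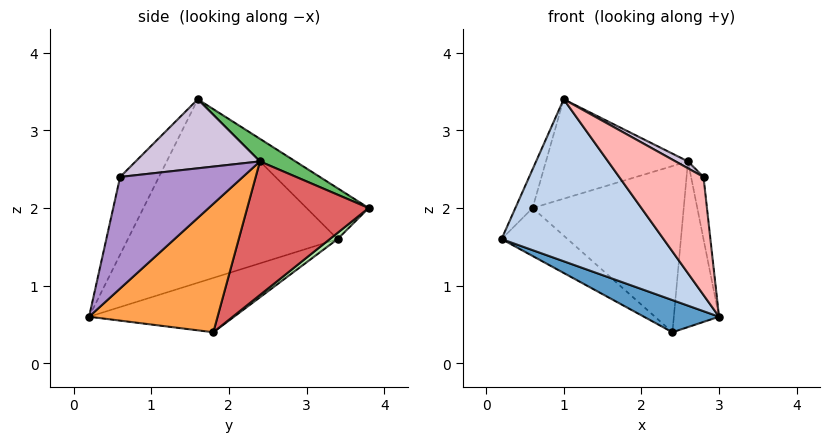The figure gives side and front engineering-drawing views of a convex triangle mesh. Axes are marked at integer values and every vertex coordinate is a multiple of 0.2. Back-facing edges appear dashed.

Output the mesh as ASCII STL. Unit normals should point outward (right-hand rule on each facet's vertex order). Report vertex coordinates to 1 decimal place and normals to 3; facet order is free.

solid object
 facet normal -0.623 -0.323 -0.712
  outer loop
   vertex 2.4 1.8 0.4
   vertex 3.0 0.2 0.6
   vertex 0.2 3.4 1.6
  endloop
 endfacet
 facet normal -0.766 -0.592 -0.251
  outer loop
   vertex 1.0 1.6 3.4
   vertex 0.2 3.4 1.6
   vertex 3.0 0.2 0.6
  endloop
 endfacet
 facet normal 0.929 0.327 -0.174
  outer loop
   vertex 2.6 2.4 2.6
   vertex 3.0 0.2 0.6
   vertex 2.4 1.8 0.4
  endloop
 endfacet
 facet normal -0.791 0.220 0.571
  outer loop
   vertex 0.6 3.8 2.0
   vertex 0.2 3.4 1.6
   vertex 1.0 1.6 3.4
  endloop
 endfacet
 facet normal 0.137 0.549 0.824
  outer loop
   vertex 0.6 3.8 2.0
   vertex 1.0 1.6 3.4
   vertex 2.6 2.4 2.6
  endloop
 endfacet
 facet normal 0.078 0.665 -0.743
  outer loop
   vertex 0.6 3.8 2.0
   vertex 2.4 1.8 0.4
   vertex 0.2 3.4 1.6
  endloop
 endfacet
 facet normal 0.605 0.753 -0.260
  outer loop
   vertex 0.6 3.8 2.0
   vertex 2.6 2.4 2.6
   vertex 2.4 1.8 0.4
  endloop
 endfacet
 facet normal -0.413 -0.898 0.154
  outer loop
   vertex 2.8 0.6 2.4
   vertex 1.0 1.6 3.4
   vertex 3.0 0.2 0.6
  endloop
 endfacet
 facet normal 0.991 0.100 0.088
  outer loop
   vertex 2.8 0.6 2.4
   vertex 3.0 0.2 0.6
   vertex 2.6 2.4 2.6
  endloop
 endfacet
 facet normal 0.465 -0.047 0.884
  outer loop
   vertex 2.8 0.6 2.4
   vertex 2.6 2.4 2.6
   vertex 1.0 1.6 3.4
  endloop
 endfacet
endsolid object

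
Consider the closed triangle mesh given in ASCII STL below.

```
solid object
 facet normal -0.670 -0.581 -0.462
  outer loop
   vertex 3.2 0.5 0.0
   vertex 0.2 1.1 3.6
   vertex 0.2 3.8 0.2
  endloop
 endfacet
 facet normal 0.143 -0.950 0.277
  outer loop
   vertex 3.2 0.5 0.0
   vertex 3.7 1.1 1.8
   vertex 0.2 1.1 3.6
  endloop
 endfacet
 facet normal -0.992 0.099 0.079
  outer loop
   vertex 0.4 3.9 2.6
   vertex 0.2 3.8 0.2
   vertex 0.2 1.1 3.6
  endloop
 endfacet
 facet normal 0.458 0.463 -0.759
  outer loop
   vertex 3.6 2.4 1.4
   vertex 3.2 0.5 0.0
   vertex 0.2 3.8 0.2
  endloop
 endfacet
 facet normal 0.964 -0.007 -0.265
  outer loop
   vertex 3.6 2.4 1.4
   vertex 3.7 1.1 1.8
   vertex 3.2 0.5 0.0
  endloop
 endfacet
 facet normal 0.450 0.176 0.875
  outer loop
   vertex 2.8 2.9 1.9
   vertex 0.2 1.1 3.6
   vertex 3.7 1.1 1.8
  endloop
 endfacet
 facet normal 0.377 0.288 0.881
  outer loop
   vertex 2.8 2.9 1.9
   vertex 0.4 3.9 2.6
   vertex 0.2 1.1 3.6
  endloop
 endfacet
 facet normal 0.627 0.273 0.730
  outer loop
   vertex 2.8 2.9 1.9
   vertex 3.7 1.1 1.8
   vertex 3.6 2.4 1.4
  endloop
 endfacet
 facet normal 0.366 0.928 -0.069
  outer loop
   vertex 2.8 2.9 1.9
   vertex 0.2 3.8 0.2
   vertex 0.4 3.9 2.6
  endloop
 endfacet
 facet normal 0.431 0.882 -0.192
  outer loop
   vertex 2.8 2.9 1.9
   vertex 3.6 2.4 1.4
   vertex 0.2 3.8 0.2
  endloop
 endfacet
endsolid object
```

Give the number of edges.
15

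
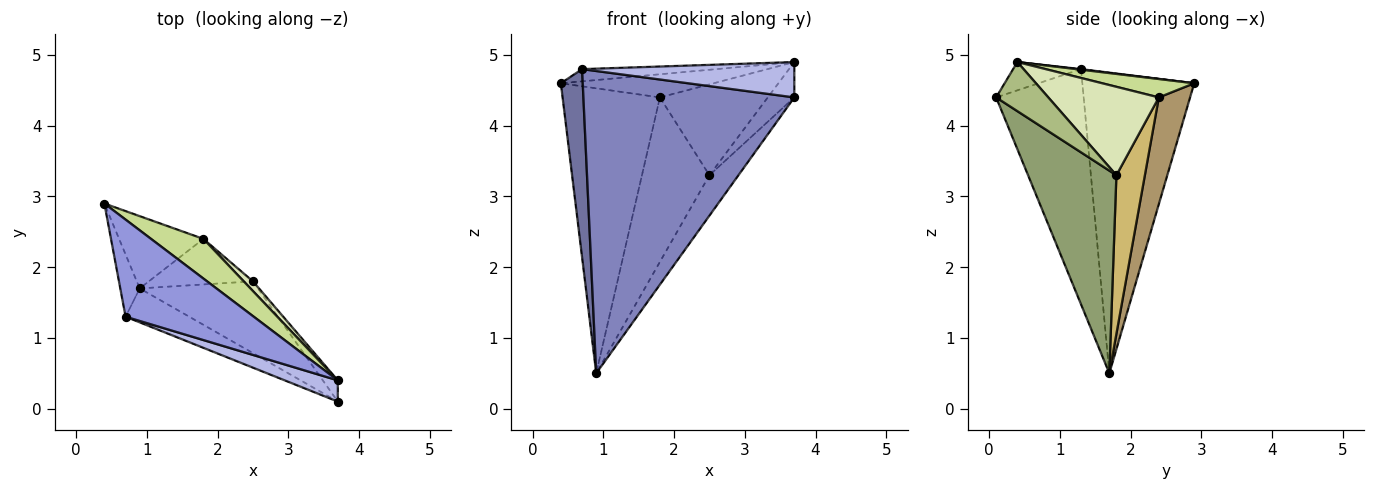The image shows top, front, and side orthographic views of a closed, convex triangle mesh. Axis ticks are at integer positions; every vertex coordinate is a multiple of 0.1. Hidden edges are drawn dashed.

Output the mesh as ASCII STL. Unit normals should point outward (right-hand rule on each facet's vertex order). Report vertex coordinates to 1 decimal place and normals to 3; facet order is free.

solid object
 facet normal -0.979 -0.192 -0.063
  outer loop
   vertex 0.7 1.3 4.8
   vertex 0.4 2.9 4.6
   vertex 0.9 1.7 0.5
  endloop
 endfacet
 facet normal -0.381 -0.919 -0.103
  outer loop
   vertex 0.7 1.3 4.8
   vertex 0.9 1.7 0.5
   vertex 3.7 0.1 4.4
  endloop
 endfacet
 facet normal 0.004 0.125 0.992
  outer loop
   vertex 0.7 1.3 4.8
   vertex 3.7 0.4 4.9
   vertex 0.4 2.9 4.6
  endloop
 endfacet
 facet normal -0.265 -0.827 0.496
  outer loop
   vertex 0.7 1.3 4.8
   vertex 3.7 0.1 4.4
   vertex 3.7 0.4 4.9
  endloop
 endfacet
 facet normal 0.831 0.273 -0.485
  outer loop
   vertex 2.5 1.8 3.3
   vertex 3.7 0.1 4.4
   vertex 0.9 1.7 0.5
  endloop
 endfacet
 facet normal 0.860 0.437 -0.262
  outer loop
   vertex 2.5 1.8 3.3
   vertex 3.7 0.4 4.9
   vertex 3.7 0.1 4.4
  endloop
 endfacet
 facet normal 0.290 0.482 0.826
  outer loop
   vertex 1.8 2.4 4.4
   vertex 0.4 2.9 4.6
   vertex 3.7 0.4 4.9
  endloop
 endfacet
 facet normal 0.714 0.697 0.074
  outer loop
   vertex 1.8 2.4 4.4
   vertex 3.7 0.4 4.9
   vertex 2.5 1.8 3.3
  endloop
 endfacet
 facet normal 0.297 0.926 -0.235
  outer loop
   vertex 1.8 2.4 4.4
   vertex 0.9 1.7 0.5
   vertex 0.4 2.9 4.6
  endloop
 endfacet
 facet normal 0.377 0.893 -0.247
  outer loop
   vertex 1.8 2.4 4.4
   vertex 2.5 1.8 3.3
   vertex 0.9 1.7 0.5
  endloop
 endfacet
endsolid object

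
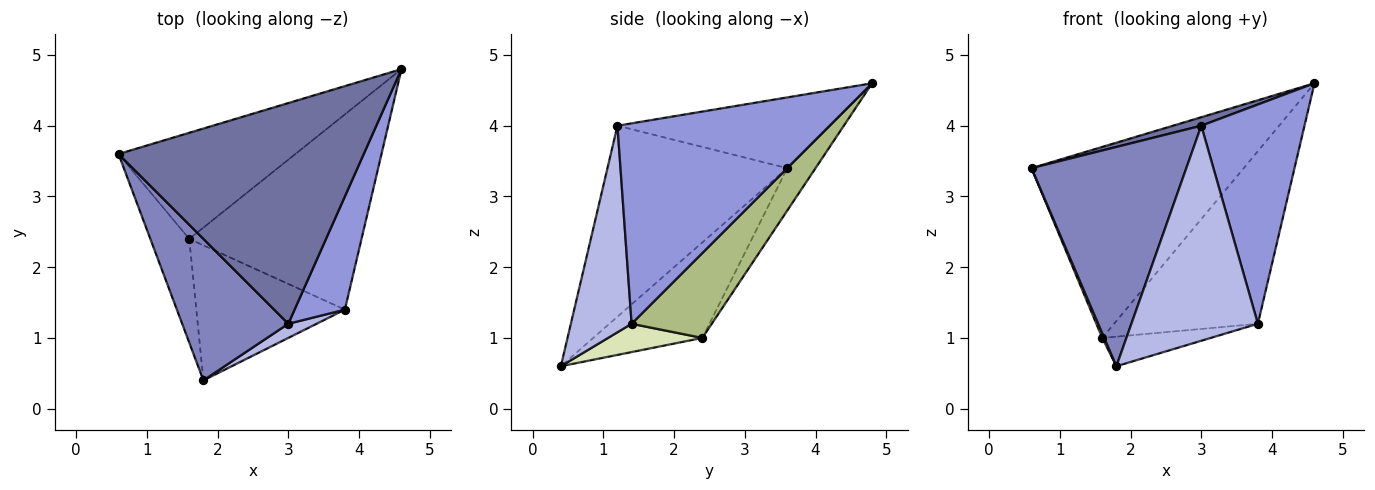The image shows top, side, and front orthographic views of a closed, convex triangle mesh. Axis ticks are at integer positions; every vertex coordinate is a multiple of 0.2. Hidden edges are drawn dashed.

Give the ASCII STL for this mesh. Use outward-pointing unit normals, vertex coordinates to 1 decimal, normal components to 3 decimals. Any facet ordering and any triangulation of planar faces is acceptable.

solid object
 facet normal -0.277 -0.037 0.960
  outer loop
   vertex 3.0 1.2 4.0
   vertex 4.6 4.8 4.6
   vertex 0.6 3.6 3.4
  endloop
 endfacet
 facet normal -0.698 -0.601 0.388
  outer loop
   vertex 3.0 1.2 4.0
   vertex 0.6 3.6 3.4
   vertex 1.8 0.4 0.6
  endloop
 endfacet
 facet normal 0.877 -0.427 0.220
  outer loop
   vertex 3.0 1.2 4.0
   vertex 3.8 1.4 1.2
   vertex 4.6 4.8 4.6
  endloop
 endfacet
 facet normal 0.432 -0.900 0.059
  outer loop
   vertex 3.0 1.2 4.0
   vertex 1.8 0.4 0.6
   vertex 3.8 1.4 1.2
  endloop
 endfacet
 facet normal -0.116 0.868 -0.482
  outer loop
   vertex 1.6 2.4 1.0
   vertex 0.6 3.6 3.4
   vertex 4.6 4.8 4.6
  endloop
 endfacet
 facet normal 0.346 0.621 -0.703
  outer loop
   vertex 1.6 2.4 1.0
   vertex 4.6 4.8 4.6
   vertex 3.8 1.4 1.2
  endloop
 endfacet
 facet normal -0.926 -0.017 -0.377
  outer loop
   vertex 1.6 2.4 1.0
   vertex 1.8 0.4 0.6
   vertex 0.6 3.6 3.4
  endloop
 endfacet
 facet normal 0.183 0.210 -0.960
  outer loop
   vertex 1.6 2.4 1.0
   vertex 3.8 1.4 1.2
   vertex 1.8 0.4 0.6
  endloop
 endfacet
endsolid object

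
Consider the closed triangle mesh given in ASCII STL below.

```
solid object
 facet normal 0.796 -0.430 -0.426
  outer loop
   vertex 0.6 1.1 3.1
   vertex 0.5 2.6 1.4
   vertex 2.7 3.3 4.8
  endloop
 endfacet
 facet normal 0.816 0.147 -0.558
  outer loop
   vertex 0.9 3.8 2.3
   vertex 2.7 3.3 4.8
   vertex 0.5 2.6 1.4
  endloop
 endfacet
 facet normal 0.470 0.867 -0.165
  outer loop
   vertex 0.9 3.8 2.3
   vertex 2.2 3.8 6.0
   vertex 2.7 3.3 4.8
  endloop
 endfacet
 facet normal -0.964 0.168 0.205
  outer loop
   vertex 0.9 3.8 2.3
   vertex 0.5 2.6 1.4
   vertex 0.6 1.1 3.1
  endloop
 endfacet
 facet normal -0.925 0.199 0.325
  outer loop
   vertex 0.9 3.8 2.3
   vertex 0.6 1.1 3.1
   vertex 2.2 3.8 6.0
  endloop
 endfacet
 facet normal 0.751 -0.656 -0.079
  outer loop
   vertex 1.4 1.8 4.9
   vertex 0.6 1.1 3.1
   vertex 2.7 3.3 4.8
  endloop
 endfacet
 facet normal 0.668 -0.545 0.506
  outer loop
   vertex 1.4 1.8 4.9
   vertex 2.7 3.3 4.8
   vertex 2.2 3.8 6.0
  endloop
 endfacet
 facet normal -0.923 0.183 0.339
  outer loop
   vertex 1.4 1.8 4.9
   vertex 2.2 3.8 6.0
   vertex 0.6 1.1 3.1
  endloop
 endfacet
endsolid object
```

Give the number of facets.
8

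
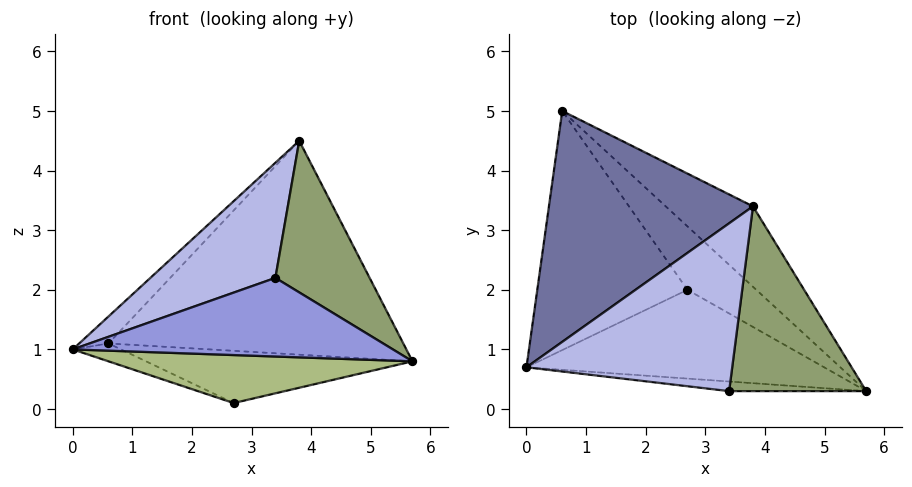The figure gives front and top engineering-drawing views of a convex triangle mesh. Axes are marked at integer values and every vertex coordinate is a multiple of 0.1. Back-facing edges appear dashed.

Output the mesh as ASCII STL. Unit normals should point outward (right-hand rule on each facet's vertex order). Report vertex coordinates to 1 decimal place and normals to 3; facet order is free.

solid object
 facet normal -0.706 0.082 0.703
  outer loop
   vertex 3.8 3.4 4.5
   vertex 0.6 5.0 1.1
   vertex 0.0 0.7 1.0
  endloop
 endfacet
 facet normal 0.644 0.716 -0.269
  outer loop
   vertex 3.8 3.4 4.5
   vertex 5.7 0.3 0.8
   vertex 0.6 5.0 1.1
  endloop
 endfacet
 facet normal -0.074 -0.990 -0.121
  outer loop
   vertex 3.4 0.3 2.2
   vertex 0.0 0.7 1.0
   vertex 5.7 0.3 0.8
  endloop
 endfacet
 facet normal -0.337 -0.533 0.776
  outer loop
   vertex 3.4 0.3 2.2
   vertex 3.8 3.4 4.5
   vertex 0.0 0.7 1.0
  endloop
 endfacet
 facet normal 0.426 -0.574 0.700
  outer loop
   vertex 3.4 0.3 2.2
   vertex 5.7 0.3 0.8
   vertex 3.8 3.4 4.5
  endloop
 endfacet
 facet normal -0.064 -0.475 -0.878
  outer loop
   vertex 2.7 2.0 0.1
   vertex 5.7 0.3 0.8
   vertex 0.0 0.7 1.0
  endloop
 endfacet
 facet normal -0.346 0.070 -0.936
  outer loop
   vertex 2.7 2.0 0.1
   vertex 0.0 0.7 1.0
   vertex 0.6 5.0 1.1
  endloop
 endfacet
 facet normal 0.475 0.559 -0.679
  outer loop
   vertex 2.7 2.0 0.1
   vertex 0.6 5.0 1.1
   vertex 5.7 0.3 0.8
  endloop
 endfacet
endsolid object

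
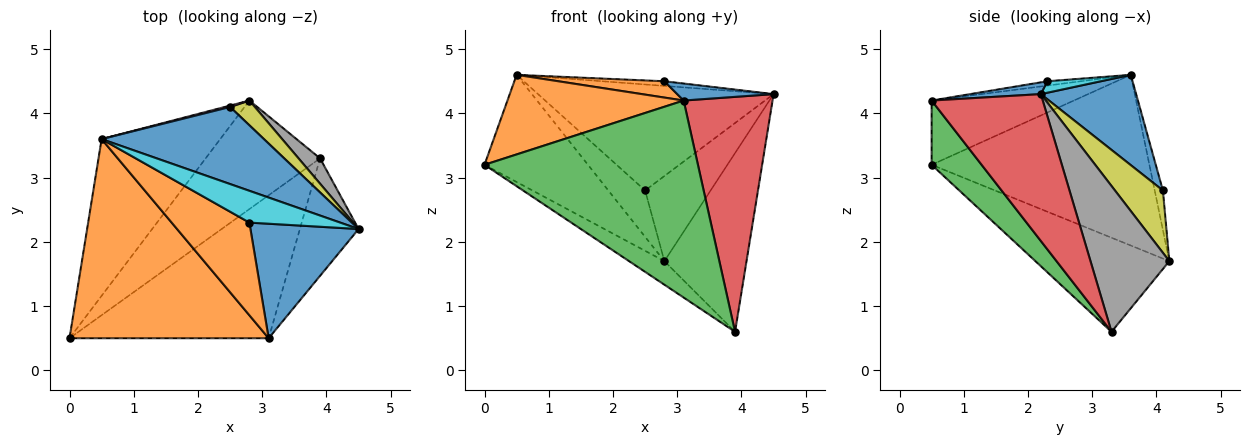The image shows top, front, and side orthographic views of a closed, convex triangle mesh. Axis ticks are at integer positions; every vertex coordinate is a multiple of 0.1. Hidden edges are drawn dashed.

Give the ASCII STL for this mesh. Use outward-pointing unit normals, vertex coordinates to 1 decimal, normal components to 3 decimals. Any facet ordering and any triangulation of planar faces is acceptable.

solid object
 facet normal 0.311 0.769 0.559
  outer loop
   vertex 2.5 4.1 2.8
   vertex 0.5 3.6 4.6
   vertex 4.5 2.2 4.3
  endloop
 endfacet
 facet normal -0.287 -0.355 0.890
  outer loop
   vertex 3.1 0.5 4.2
   vertex 0.5 3.6 4.6
   vertex 0.0 0.5 3.2
  endloop
 endfacet
 facet normal 0.186 -0.795 -0.577
  outer loop
   vertex 3.1 0.5 4.2
   vertex 0.0 0.5 3.2
   vertex 3.9 3.3 0.6
  endloop
 endfacet
 facet normal 0.745 -0.596 -0.298
  outer loop
   vertex 3.1 0.5 4.2
   vertex 3.9 3.3 0.6
   vertex 4.5 2.2 4.3
  endloop
 endfacet
 facet normal -0.765 0.363 -0.532
  outer loop
   vertex 2.8 4.2 1.7
   vertex 0.0 0.5 3.2
   vertex 0.5 3.6 4.6
  endloop
 endfacet
 facet normal -0.626 0.165 -0.762
  outer loop
   vertex 2.8 4.2 1.7
   vertex 3.9 3.3 0.6
   vertex 0.0 0.5 3.2
  endloop
 endfacet
 facet normal -0.217 0.976 0.029
  outer loop
   vertex 2.8 4.2 1.7
   vertex 0.5 3.6 4.6
   vertex 2.5 4.1 2.8
  endloop
 endfacet
 facet normal 0.689 0.718 0.102
  outer loop
   vertex 2.8 4.2 1.7
   vertex 4.5 2.2 4.3
   vertex 3.9 3.3 0.6
  endloop
 endfacet
 facet normal 0.575 0.786 0.228
  outer loop
   vertex 2.8 4.2 1.7
   vertex 2.5 4.1 2.8
   vertex 4.5 2.2 4.3
  endloop
 endfacet
 facet normal 0.124 0.144 0.982
  outer loop
   vertex 2.8 2.3 4.5
   vertex 4.5 2.2 4.3
   vertex 0.5 3.6 4.6
  endloop
 endfacet
 facet normal 0.107 -0.146 0.983
  outer loop
   vertex 2.8 2.3 4.5
   vertex 3.1 0.5 4.2
   vertex 4.5 2.2 4.3
  endloop
 endfacet
 facet normal -0.055 -0.173 0.983
  outer loop
   vertex 2.8 2.3 4.5
   vertex 0.5 3.6 4.6
   vertex 3.1 0.5 4.2
  endloop
 endfacet
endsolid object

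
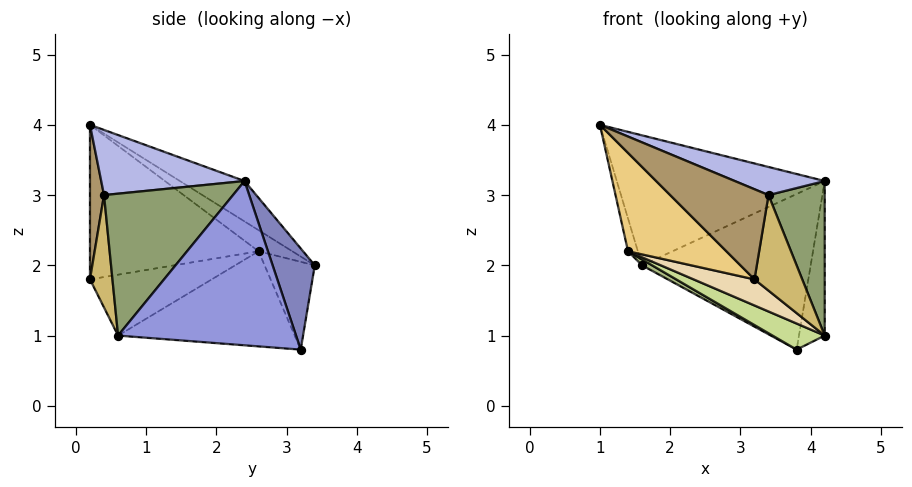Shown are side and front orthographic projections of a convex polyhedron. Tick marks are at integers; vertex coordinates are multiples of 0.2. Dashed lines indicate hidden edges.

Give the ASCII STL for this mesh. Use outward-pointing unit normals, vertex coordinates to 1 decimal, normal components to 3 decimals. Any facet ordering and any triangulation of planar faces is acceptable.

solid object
 facet normal -0.169 0.545 0.821
  outer loop
   vertex 1.6 3.4 2.0
   vertex 1.0 0.2 4.0
   vertex 4.2 2.4 3.2
  endloop
 endfacet
 facet normal 0.233 0.933 0.272
  outer loop
   vertex 3.8 3.2 0.8
   vertex 1.6 3.4 2.0
   vertex 4.2 2.4 3.2
  endloop
 endfacet
 facet normal 0.983 0.142 -0.116
  outer loop
   vertex 4.2 0.6 1.0
   vertex 3.8 3.2 0.8
   vertex 4.2 2.4 3.2
  endloop
 endfacet
 facet normal 0.390 -0.245 0.888
  outer loop
   vertex 3.4 0.4 3.0
   vertex 4.2 2.4 3.2
   vertex 1.0 0.2 4.0
  endloop
 endfacet
 facet normal 0.871 -0.380 0.311
  outer loop
   vertex 3.4 0.4 3.0
   vertex 4.2 0.6 1.0
   vertex 4.2 2.4 3.2
  endloop
 endfacet
 facet normal -0.483 -0.097 -0.870
  outer loop
   vertex 1.4 2.6 2.2
   vertex 1.6 3.4 2.0
   vertex 3.8 3.2 0.8
  endloop
 endfacet
 facet normal -0.473 -0.140 -0.870
  outer loop
   vertex 1.4 2.6 2.2
   vertex 3.8 3.2 0.8
   vertex 4.2 0.6 1.0
  endloop
 endfacet
 facet normal -0.948 0.276 0.158
  outer loop
   vertex 1.4 2.6 2.2
   vertex 1.0 0.2 4.0
   vertex 1.6 3.4 2.0
  endloop
 endfacet
 facet normal 0.140 -0.980 0.140
  outer loop
   vertex 3.2 0.2 1.8
   vertex 3.4 0.4 3.0
   vertex 1.0 0.2 4.0
  endloop
 endfacet
 facet normal 0.424 -0.902 0.080
  outer loop
   vertex 3.2 0.2 1.8
   vertex 4.2 0.6 1.0
   vertex 3.4 0.4 3.0
  endloop
 endfacet
 facet normal -0.654 -0.381 -0.654
  outer loop
   vertex 3.2 0.2 1.8
   vertex 1.0 0.2 4.0
   vertex 1.4 2.6 2.2
  endloop
 endfacet
 facet normal -0.535 -0.267 -0.802
  outer loop
   vertex 3.2 0.2 1.8
   vertex 1.4 2.6 2.2
   vertex 4.2 0.6 1.0
  endloop
 endfacet
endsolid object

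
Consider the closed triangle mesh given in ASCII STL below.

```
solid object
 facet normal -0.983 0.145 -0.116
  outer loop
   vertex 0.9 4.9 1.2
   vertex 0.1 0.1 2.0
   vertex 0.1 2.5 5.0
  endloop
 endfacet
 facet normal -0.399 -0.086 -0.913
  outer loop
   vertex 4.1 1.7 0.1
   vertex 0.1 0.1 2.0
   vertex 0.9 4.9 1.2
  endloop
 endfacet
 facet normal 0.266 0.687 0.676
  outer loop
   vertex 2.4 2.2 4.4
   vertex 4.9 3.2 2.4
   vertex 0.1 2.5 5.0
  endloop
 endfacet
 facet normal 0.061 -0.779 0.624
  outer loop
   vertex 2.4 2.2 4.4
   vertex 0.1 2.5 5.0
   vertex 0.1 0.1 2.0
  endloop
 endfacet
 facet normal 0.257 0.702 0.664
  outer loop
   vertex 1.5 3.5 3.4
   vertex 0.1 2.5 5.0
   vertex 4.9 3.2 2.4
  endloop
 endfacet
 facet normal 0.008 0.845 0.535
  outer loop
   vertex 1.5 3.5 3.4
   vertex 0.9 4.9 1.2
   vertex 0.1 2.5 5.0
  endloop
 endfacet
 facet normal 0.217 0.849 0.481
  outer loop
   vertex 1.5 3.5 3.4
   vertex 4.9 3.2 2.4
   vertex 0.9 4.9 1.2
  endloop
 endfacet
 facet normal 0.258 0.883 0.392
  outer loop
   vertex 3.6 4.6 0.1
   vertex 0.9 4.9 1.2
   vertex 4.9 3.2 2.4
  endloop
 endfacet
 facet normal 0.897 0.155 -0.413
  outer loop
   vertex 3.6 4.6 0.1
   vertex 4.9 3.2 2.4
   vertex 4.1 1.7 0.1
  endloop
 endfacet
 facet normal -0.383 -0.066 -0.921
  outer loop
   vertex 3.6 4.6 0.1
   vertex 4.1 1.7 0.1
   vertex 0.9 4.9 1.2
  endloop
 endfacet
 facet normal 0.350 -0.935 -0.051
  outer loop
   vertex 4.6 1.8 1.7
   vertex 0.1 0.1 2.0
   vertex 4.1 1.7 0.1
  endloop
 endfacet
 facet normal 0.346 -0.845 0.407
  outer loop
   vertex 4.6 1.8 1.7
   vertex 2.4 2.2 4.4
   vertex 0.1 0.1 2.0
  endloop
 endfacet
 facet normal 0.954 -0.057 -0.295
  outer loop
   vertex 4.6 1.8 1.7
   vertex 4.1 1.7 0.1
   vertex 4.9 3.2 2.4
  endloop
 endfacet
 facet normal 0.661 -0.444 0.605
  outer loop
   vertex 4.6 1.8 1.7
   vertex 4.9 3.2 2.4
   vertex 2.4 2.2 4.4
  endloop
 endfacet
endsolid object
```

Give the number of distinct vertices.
9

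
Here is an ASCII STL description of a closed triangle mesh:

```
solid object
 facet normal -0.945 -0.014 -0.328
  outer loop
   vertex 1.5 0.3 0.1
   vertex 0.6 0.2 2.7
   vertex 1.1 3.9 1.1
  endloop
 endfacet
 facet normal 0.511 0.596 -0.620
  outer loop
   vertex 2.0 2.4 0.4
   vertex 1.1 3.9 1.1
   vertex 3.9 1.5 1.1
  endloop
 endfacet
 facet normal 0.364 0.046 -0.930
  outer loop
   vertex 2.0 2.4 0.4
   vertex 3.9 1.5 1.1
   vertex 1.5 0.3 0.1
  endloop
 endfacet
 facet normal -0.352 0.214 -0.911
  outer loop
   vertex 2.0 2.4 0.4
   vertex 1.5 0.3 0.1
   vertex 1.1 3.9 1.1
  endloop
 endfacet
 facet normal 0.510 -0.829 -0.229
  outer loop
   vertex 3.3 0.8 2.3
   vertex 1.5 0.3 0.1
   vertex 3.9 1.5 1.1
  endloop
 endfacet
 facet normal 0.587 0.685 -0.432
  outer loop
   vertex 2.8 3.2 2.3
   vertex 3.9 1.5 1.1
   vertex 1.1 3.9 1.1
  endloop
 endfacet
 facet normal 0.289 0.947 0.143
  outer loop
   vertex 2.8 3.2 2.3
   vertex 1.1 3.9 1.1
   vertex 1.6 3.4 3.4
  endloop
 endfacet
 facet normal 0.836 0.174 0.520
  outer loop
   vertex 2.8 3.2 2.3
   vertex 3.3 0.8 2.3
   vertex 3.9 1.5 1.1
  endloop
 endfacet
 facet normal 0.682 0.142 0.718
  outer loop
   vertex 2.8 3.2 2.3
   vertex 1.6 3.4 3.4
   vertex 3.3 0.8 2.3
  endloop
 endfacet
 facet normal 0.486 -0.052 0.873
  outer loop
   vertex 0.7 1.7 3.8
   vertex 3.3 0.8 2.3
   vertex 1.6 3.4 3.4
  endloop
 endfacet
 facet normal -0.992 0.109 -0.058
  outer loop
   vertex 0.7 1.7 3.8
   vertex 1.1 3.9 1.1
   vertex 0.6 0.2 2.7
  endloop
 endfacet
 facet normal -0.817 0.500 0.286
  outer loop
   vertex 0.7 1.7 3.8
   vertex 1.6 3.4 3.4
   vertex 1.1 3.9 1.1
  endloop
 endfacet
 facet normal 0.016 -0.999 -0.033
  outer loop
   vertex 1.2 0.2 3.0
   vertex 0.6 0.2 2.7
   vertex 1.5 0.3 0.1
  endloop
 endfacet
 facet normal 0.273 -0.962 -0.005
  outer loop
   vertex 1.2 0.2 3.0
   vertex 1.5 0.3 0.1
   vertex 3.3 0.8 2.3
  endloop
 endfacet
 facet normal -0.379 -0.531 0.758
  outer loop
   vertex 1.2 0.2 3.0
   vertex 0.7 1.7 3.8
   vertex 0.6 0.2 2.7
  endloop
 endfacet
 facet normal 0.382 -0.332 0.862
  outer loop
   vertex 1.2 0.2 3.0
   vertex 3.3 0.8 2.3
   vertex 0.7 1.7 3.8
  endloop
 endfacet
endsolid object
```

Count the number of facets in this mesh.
16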